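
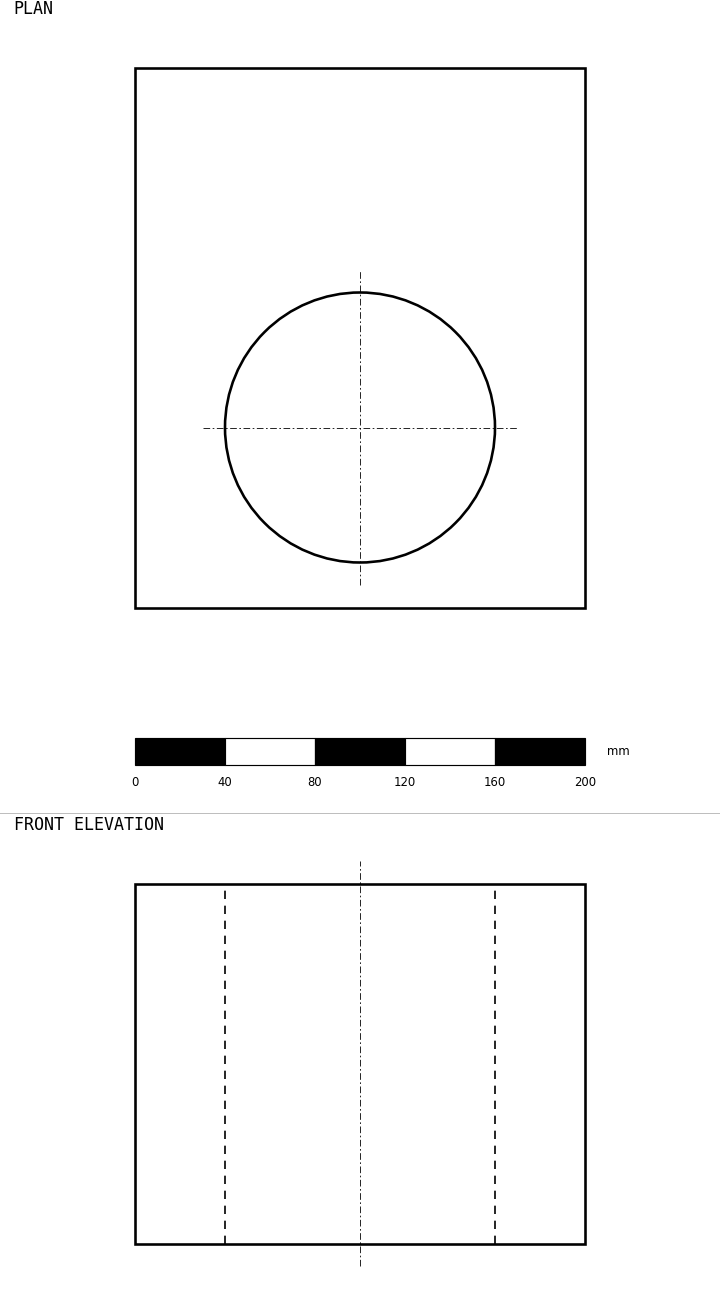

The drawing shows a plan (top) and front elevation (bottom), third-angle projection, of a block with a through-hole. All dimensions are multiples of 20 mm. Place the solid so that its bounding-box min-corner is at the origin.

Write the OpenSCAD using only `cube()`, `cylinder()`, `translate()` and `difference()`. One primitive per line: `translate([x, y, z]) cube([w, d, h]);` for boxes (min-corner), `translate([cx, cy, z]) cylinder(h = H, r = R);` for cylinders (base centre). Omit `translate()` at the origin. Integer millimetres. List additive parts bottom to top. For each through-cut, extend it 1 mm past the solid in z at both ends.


difference() {
  cube([200, 240, 160]);
  translate([100, 80, -1]) cylinder(h = 162, r = 60);
}


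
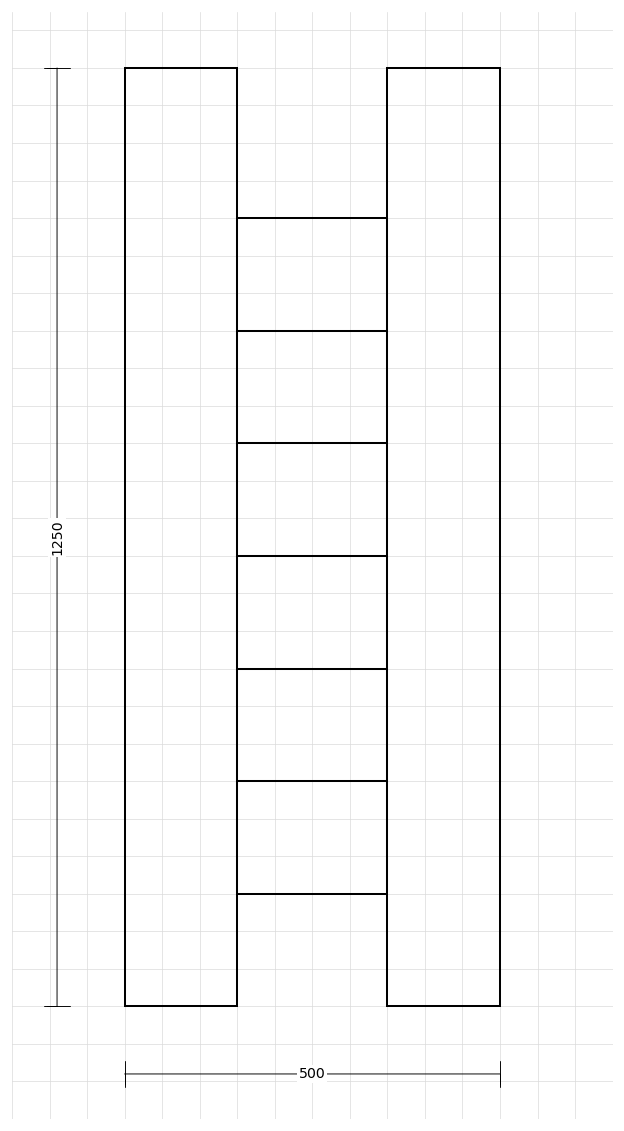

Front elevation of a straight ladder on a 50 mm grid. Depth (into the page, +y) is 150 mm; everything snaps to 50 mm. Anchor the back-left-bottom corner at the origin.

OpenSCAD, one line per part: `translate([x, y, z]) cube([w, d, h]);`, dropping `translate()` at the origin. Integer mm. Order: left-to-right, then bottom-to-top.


cube([150, 150, 1250]);
translate([150, 0, 150]) cube([200, 150, 150]);
translate([150, 0, 300]) cube([200, 150, 150]);
translate([150, 0, 450]) cube([200, 150, 150]);
translate([150, 0, 600]) cube([200, 150, 150]);
translate([150, 0, 750]) cube([200, 150, 150]);
translate([150, 0, 900]) cube([200, 150, 150]);
translate([350, 0, 0]) cube([150, 150, 1250]);


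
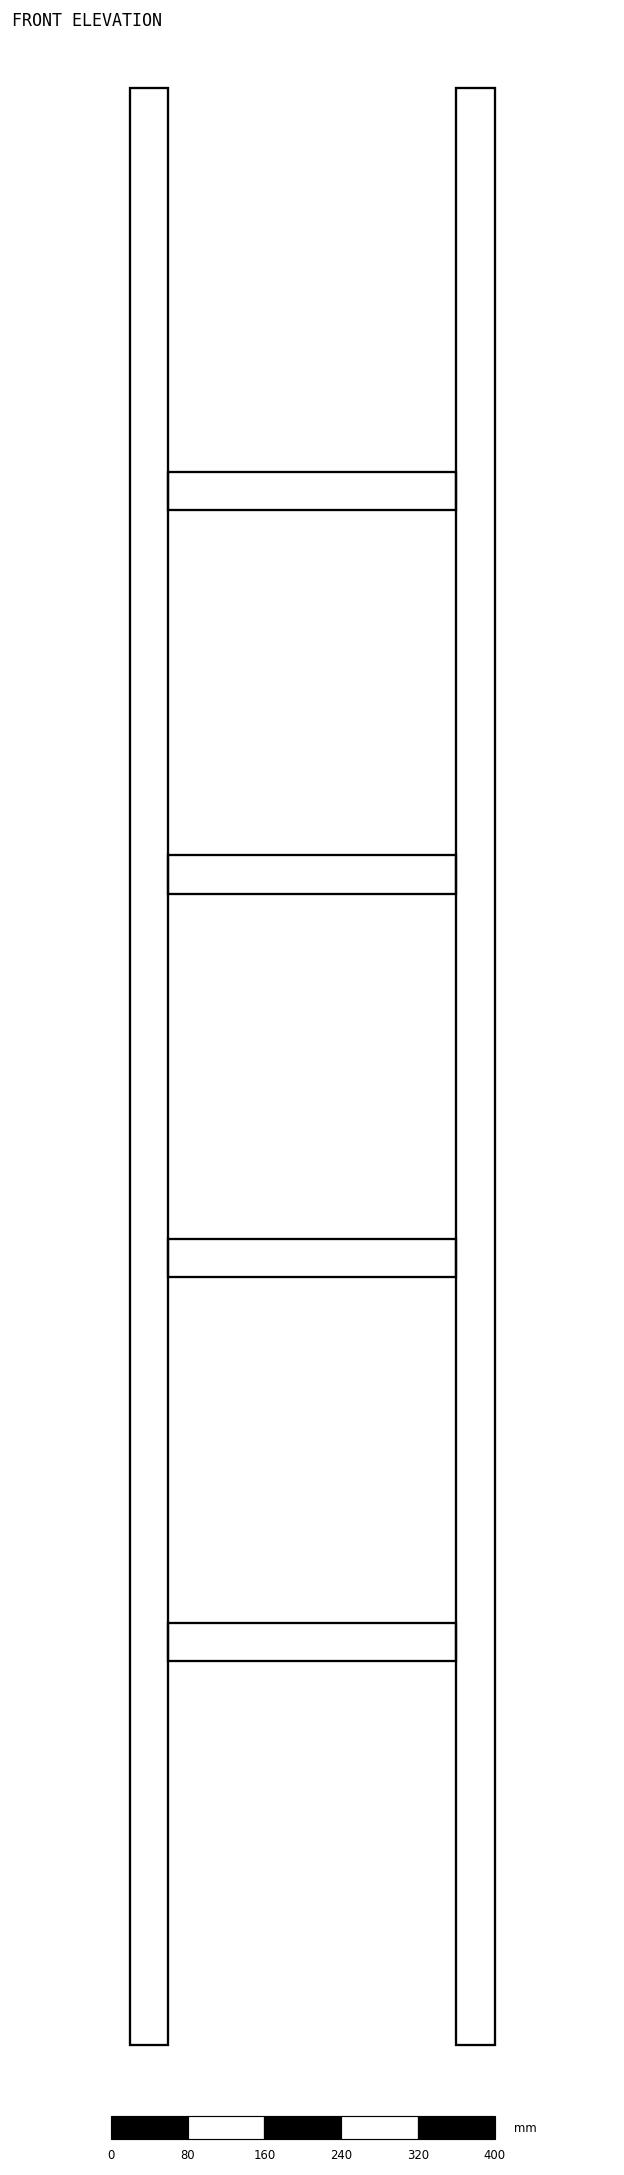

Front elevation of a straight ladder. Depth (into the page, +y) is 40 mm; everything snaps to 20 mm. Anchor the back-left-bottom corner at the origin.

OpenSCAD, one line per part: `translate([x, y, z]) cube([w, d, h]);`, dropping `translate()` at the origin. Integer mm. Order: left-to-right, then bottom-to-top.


cube([40, 40, 2040]);
translate([40, 0, 400]) cube([300, 40, 40]);
translate([40, 0, 800]) cube([300, 40, 40]);
translate([40, 0, 1200]) cube([300, 40, 40]);
translate([40, 0, 1600]) cube([300, 40, 40]);
translate([340, 0, 0]) cube([40, 40, 2040]);


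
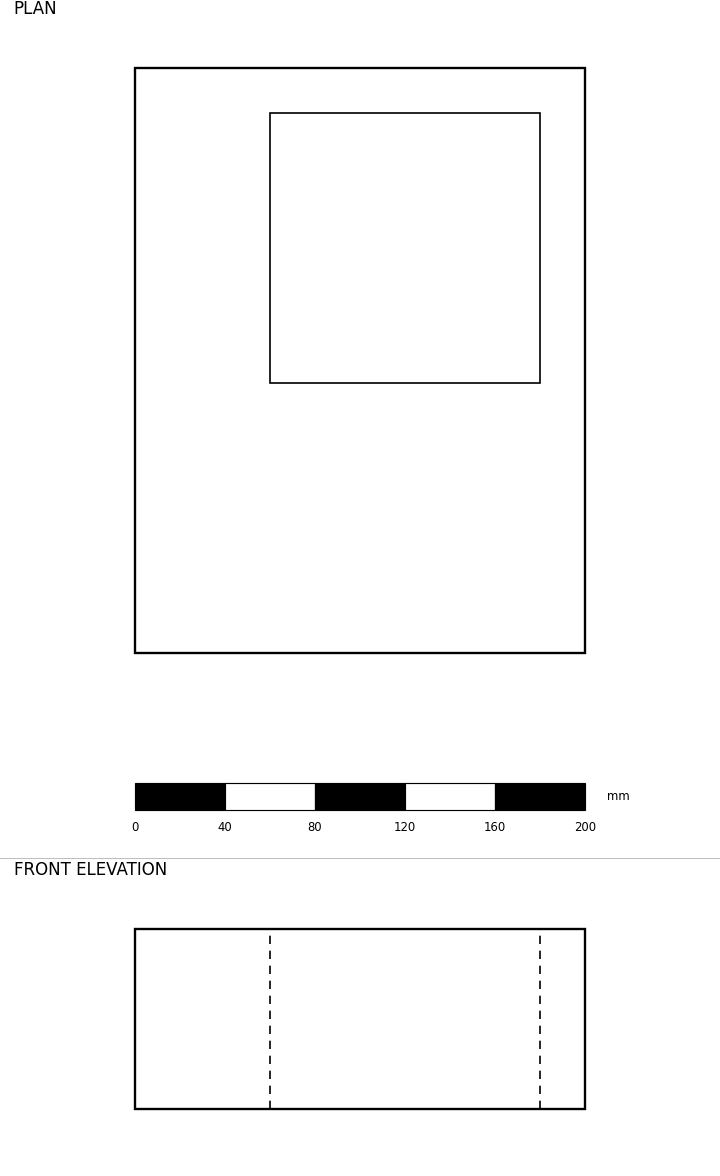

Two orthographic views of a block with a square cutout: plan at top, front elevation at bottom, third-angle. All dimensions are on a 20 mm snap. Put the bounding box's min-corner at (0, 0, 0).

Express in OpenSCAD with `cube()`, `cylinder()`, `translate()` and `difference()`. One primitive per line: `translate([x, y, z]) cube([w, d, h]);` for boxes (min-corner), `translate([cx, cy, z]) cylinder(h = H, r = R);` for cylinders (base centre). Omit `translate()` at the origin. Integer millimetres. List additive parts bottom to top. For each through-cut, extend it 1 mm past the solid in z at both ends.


difference() {
  cube([200, 260, 80]);
  translate([60, 120, -1]) cube([120, 120, 82]);
}


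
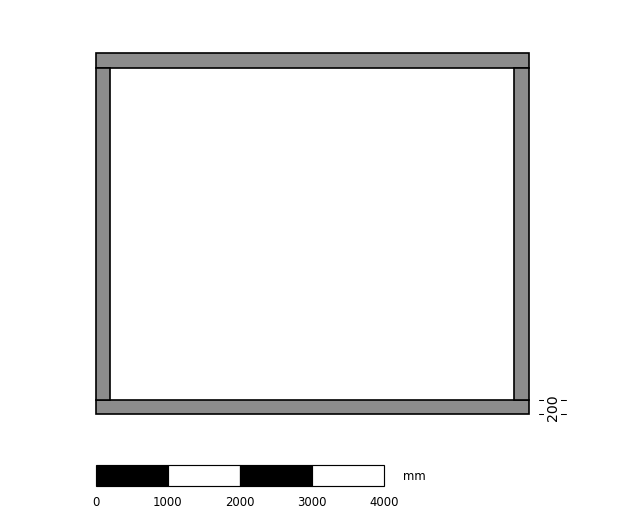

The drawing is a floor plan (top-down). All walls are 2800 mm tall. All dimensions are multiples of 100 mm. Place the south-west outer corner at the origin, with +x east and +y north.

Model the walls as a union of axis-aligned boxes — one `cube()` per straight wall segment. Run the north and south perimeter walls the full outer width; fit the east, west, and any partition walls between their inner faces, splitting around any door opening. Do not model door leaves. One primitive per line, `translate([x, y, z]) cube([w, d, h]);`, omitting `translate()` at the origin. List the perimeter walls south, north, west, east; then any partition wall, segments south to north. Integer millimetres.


cube([6000, 200, 2800]);
translate([0, 4800, 0]) cube([6000, 200, 2800]);
translate([0, 200, 0]) cube([200, 4600, 2800]);
translate([5800, 200, 0]) cube([200, 4600, 2800]);


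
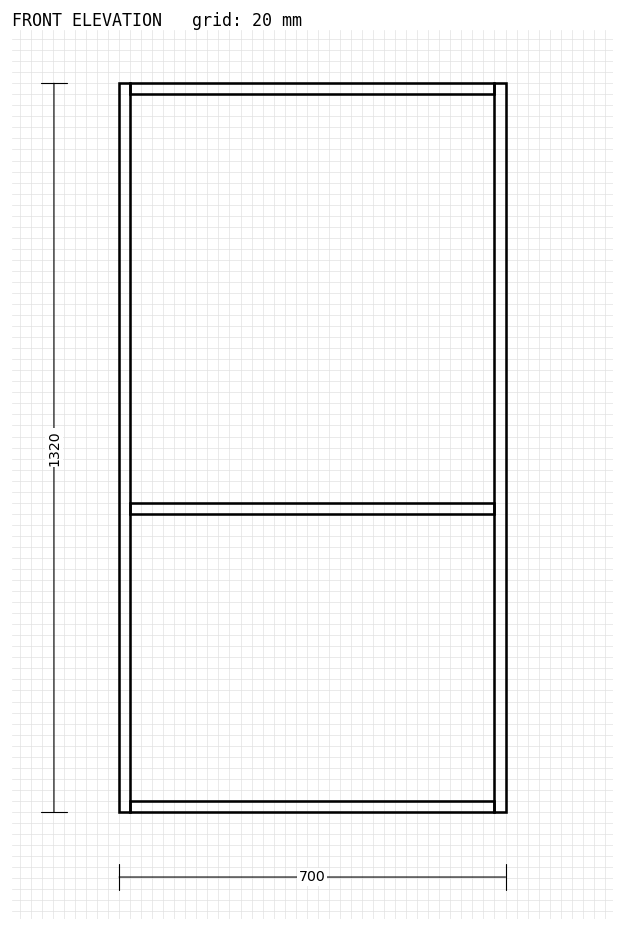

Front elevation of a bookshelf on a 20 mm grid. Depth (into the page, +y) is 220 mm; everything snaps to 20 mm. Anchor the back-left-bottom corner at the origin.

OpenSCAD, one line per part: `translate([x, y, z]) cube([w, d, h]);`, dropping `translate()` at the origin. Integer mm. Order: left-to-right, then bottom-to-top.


cube([20, 220, 1320]);
translate([20, 0, 0]) cube([660, 220, 20]);
translate([20, 0, 540]) cube([660, 220, 20]);
translate([20, 0, 1300]) cube([660, 220, 20]);
translate([680, 0, 0]) cube([20, 220, 1320]);


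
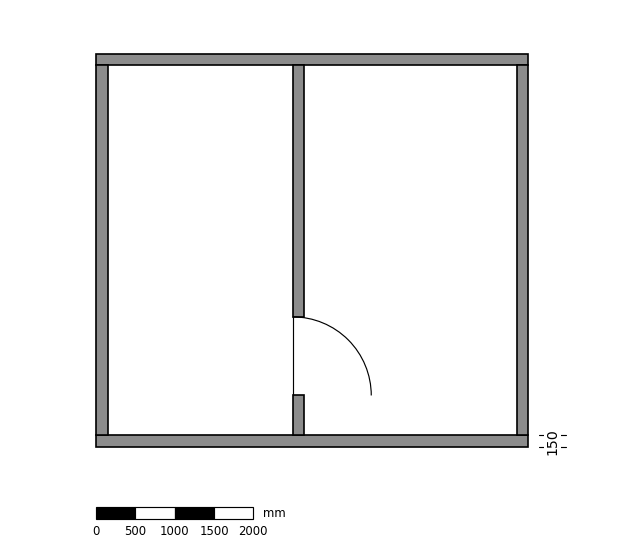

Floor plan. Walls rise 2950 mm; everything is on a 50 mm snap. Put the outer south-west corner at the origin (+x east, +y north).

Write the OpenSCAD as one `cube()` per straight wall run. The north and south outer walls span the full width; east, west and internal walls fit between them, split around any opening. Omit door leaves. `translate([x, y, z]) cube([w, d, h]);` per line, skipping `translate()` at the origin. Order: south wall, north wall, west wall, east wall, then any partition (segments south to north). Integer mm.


cube([5500, 150, 2950]);
translate([0, 4850, 0]) cube([5500, 150, 2950]);
translate([0, 150, 0]) cube([150, 4700, 2950]);
translate([5350, 150, 0]) cube([150, 4700, 2950]);
translate([2500, 150, 0]) cube([150, 500, 2950]);
translate([2500, 1650, 0]) cube([150, 3200, 2950]);


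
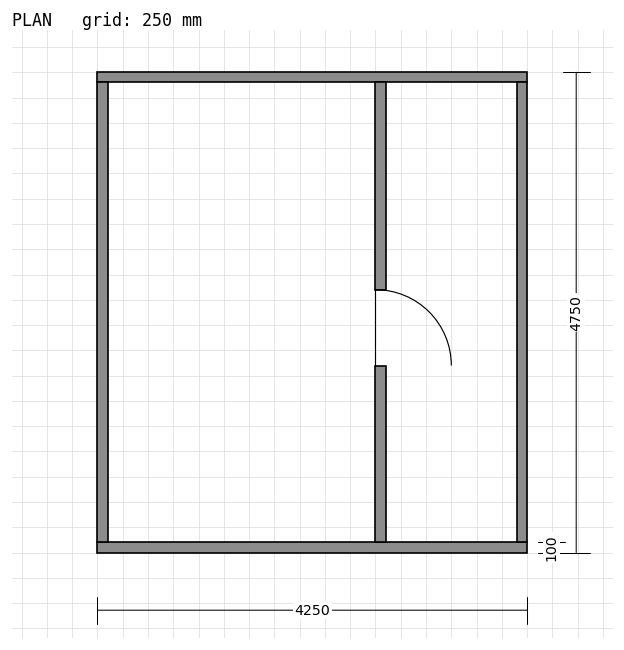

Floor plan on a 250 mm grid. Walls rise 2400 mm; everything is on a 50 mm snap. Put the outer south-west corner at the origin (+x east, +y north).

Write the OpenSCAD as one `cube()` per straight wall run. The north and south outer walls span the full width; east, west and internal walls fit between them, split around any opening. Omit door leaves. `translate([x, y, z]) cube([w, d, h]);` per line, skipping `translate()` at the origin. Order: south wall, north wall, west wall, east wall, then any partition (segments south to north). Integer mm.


cube([4250, 100, 2400]);
translate([0, 4650, 0]) cube([4250, 100, 2400]);
translate([0, 100, 0]) cube([100, 4550, 2400]);
translate([4150, 100, 0]) cube([100, 4550, 2400]);
translate([2750, 100, 0]) cube([100, 1750, 2400]);
translate([2750, 2600, 0]) cube([100, 2050, 2400]);


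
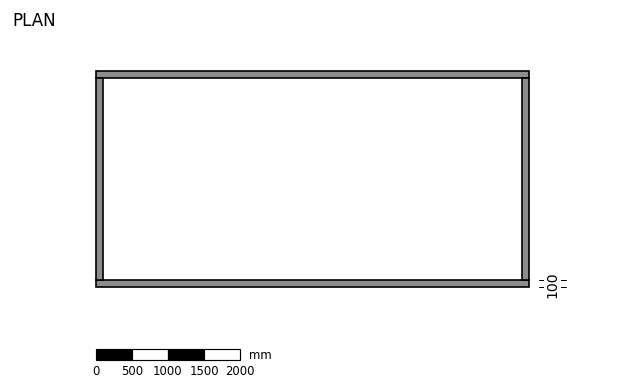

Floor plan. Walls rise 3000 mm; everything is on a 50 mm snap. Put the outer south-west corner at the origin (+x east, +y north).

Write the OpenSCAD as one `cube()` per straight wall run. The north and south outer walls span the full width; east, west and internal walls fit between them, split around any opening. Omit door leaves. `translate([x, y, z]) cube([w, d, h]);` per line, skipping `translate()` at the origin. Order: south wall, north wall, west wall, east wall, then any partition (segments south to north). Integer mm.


cube([6000, 100, 3000]);
translate([0, 2900, 0]) cube([6000, 100, 3000]);
translate([0, 100, 0]) cube([100, 2800, 3000]);
translate([5900, 100, 0]) cube([100, 2800, 3000]);


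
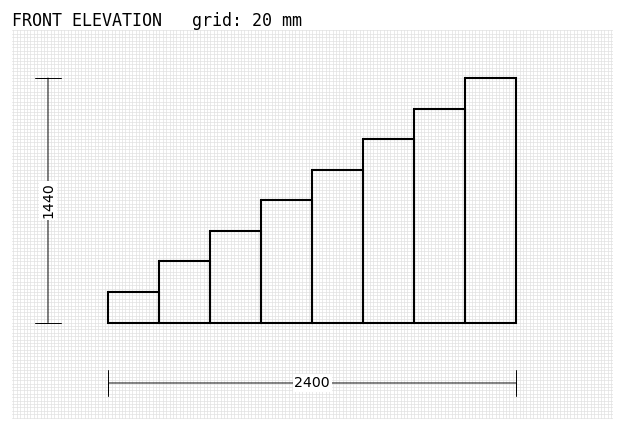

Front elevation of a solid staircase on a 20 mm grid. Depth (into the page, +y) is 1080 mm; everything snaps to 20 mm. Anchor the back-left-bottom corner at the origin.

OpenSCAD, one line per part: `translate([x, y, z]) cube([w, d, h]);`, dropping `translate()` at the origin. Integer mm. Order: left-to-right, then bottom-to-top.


cube([300, 1080, 180]);
translate([300, 0, 0]) cube([300, 1080, 360]);
translate([600, 0, 0]) cube([300, 1080, 540]);
translate([900, 0, 0]) cube([300, 1080, 720]);
translate([1200, 0, 0]) cube([300, 1080, 900]);
translate([1500, 0, 0]) cube([300, 1080, 1080]);
translate([1800, 0, 0]) cube([300, 1080, 1260]);
translate([2100, 0, 0]) cube([300, 1080, 1440]);


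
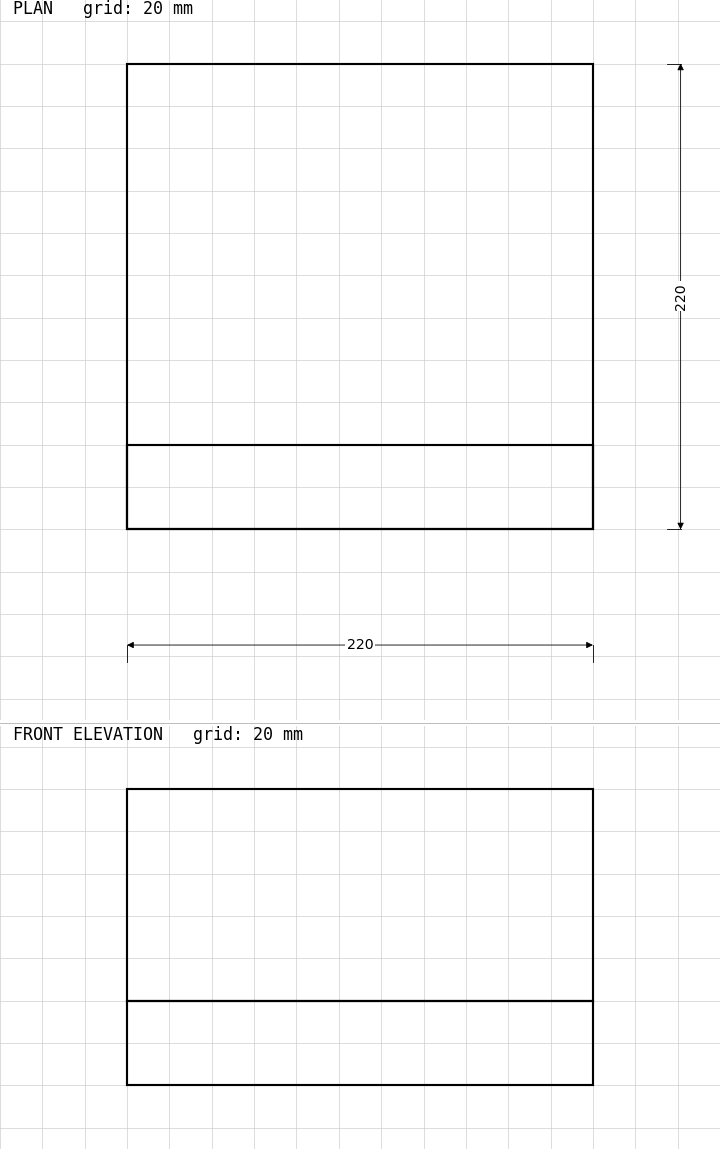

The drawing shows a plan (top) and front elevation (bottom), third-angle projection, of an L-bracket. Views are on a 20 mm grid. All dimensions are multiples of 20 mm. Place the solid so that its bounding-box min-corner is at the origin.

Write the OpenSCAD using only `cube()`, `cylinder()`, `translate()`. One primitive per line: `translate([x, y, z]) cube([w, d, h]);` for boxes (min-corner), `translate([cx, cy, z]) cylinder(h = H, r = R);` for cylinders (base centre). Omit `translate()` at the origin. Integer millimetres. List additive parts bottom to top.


cube([220, 220, 40]);
translate([0, 0, 40]) cube([220, 40, 100]);


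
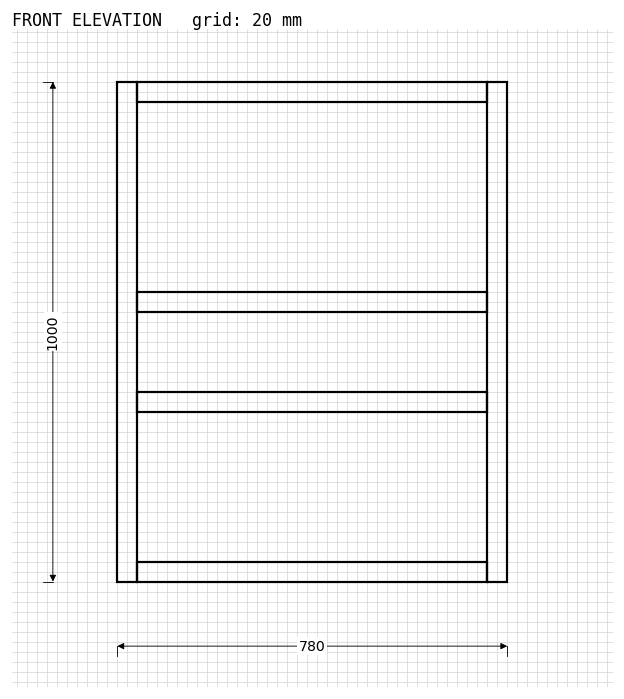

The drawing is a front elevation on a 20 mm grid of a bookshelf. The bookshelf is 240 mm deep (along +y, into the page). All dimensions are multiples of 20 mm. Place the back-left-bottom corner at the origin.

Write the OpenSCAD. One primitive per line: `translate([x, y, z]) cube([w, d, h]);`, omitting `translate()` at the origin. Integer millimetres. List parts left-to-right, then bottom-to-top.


cube([40, 240, 1000]);
translate([40, 0, 0]) cube([700, 240, 40]);
translate([40, 0, 340]) cube([700, 240, 40]);
translate([40, 0, 540]) cube([700, 240, 40]);
translate([40, 0, 960]) cube([700, 240, 40]);
translate([740, 0, 0]) cube([40, 240, 1000]);


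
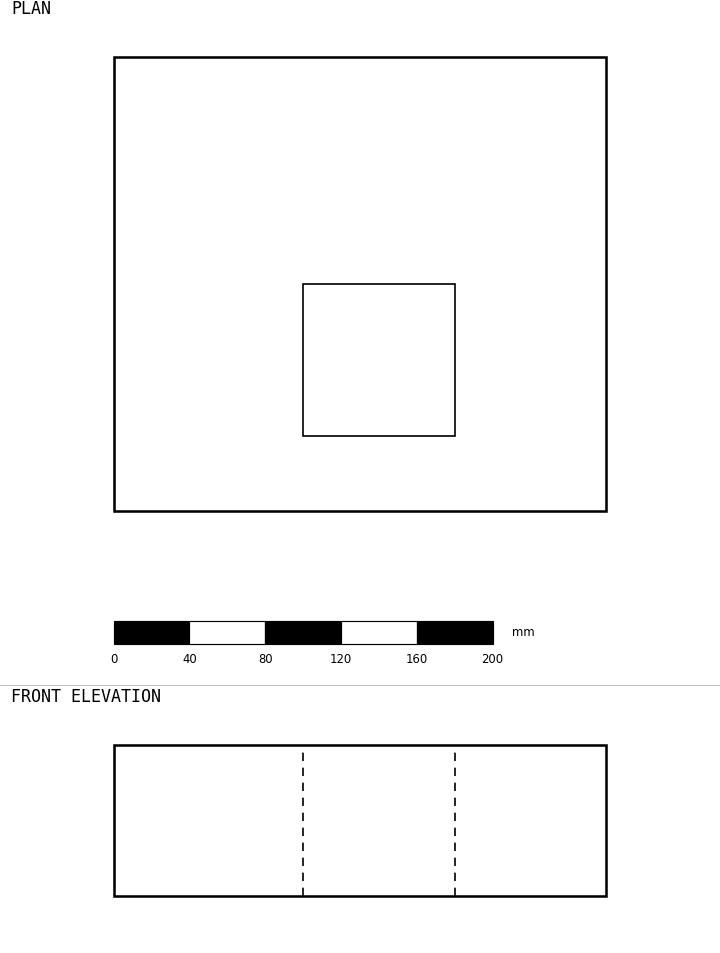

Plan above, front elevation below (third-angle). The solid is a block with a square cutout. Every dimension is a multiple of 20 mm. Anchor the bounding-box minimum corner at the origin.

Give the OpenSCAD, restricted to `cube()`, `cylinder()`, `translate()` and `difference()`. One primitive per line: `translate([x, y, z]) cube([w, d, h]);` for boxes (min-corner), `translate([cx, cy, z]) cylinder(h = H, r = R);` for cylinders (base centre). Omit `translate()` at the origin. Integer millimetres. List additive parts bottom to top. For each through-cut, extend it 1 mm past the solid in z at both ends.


difference() {
  cube([260, 240, 80]);
  translate([100, 40, -1]) cube([80, 80, 82]);
}


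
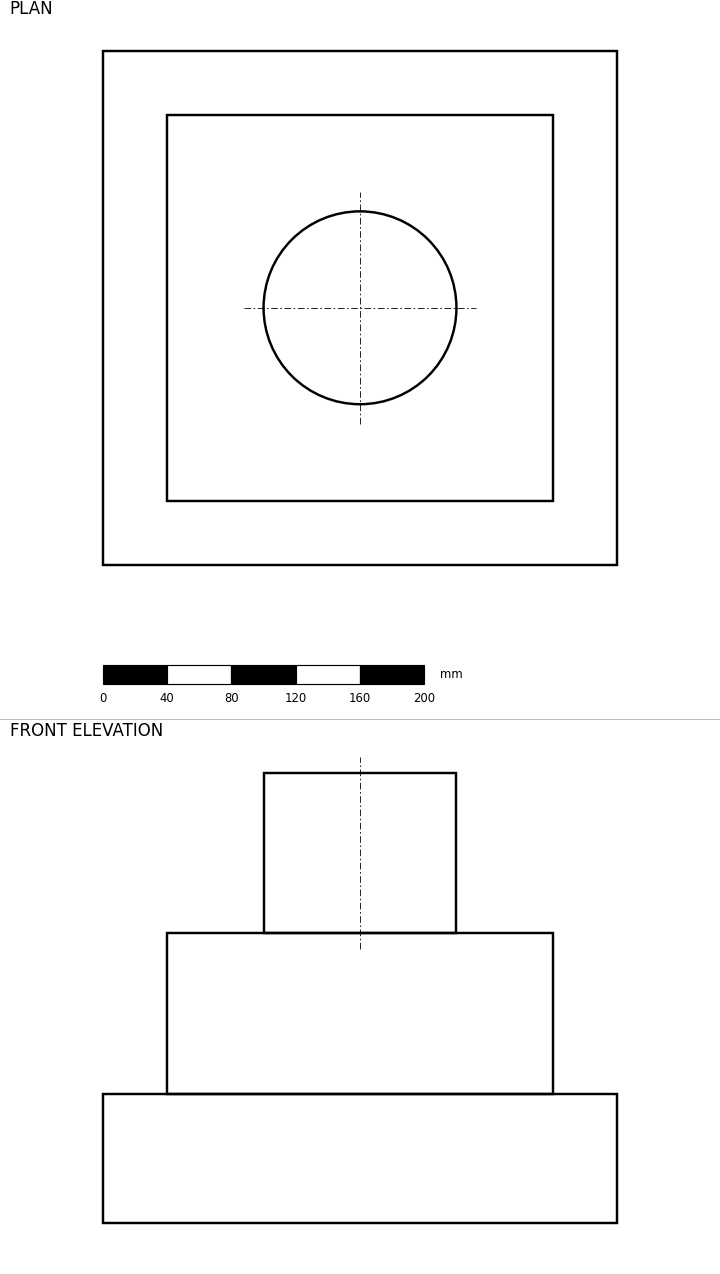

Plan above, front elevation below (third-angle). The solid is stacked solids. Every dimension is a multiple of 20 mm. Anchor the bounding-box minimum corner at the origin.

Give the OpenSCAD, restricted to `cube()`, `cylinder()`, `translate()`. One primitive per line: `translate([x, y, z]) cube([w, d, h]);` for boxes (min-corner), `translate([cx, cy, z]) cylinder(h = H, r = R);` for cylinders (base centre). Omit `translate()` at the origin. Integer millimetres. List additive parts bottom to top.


cube([320, 320, 80]);
translate([40, 40, 80]) cube([240, 240, 100]);
translate([160, 160, 180]) cylinder(h = 100, r = 60);


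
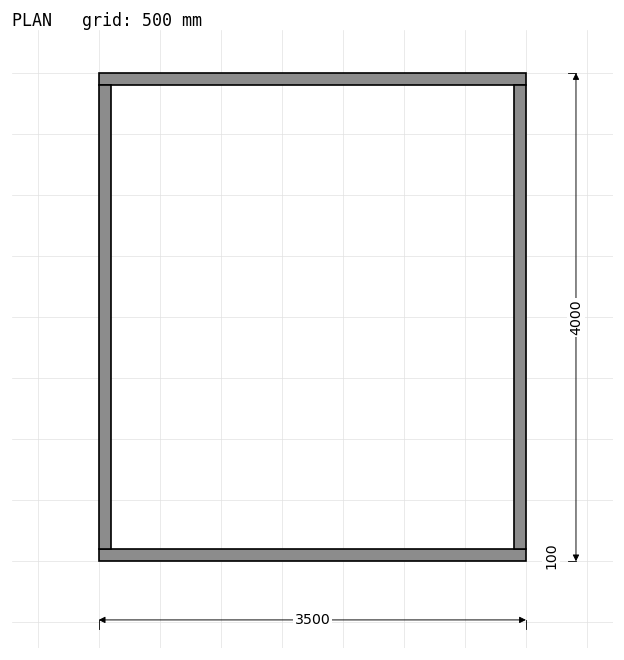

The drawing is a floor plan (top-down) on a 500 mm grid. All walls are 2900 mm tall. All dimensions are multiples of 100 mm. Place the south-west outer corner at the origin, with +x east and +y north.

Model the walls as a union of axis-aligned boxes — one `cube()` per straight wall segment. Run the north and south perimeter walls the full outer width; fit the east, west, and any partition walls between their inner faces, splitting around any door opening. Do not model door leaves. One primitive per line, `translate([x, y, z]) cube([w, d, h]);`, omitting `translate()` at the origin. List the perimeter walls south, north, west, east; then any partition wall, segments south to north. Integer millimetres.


cube([3500, 100, 2900]);
translate([0, 3900, 0]) cube([3500, 100, 2900]);
translate([0, 100, 0]) cube([100, 3800, 2900]);
translate([3400, 100, 0]) cube([100, 3800, 2900]);


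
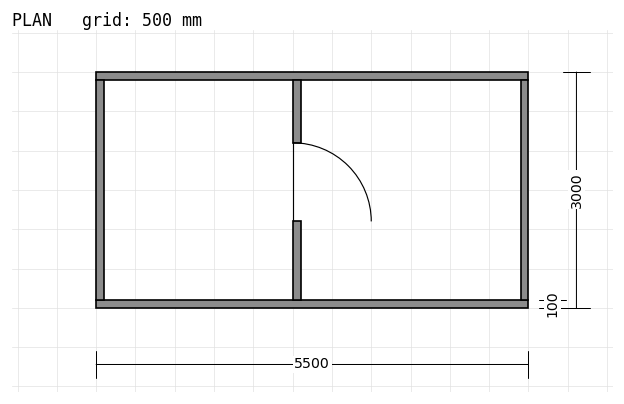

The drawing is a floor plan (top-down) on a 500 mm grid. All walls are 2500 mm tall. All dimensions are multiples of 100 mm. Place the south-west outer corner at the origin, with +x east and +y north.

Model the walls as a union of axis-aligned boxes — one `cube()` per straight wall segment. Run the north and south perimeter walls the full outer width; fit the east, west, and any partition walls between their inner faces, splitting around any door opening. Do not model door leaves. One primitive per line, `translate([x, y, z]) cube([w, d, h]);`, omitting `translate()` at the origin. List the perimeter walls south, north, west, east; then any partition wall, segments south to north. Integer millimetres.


cube([5500, 100, 2500]);
translate([0, 2900, 0]) cube([5500, 100, 2500]);
translate([0, 100, 0]) cube([100, 2800, 2500]);
translate([5400, 100, 0]) cube([100, 2800, 2500]);
translate([2500, 100, 0]) cube([100, 1000, 2500]);
translate([2500, 2100, 0]) cube([100, 800, 2500]);


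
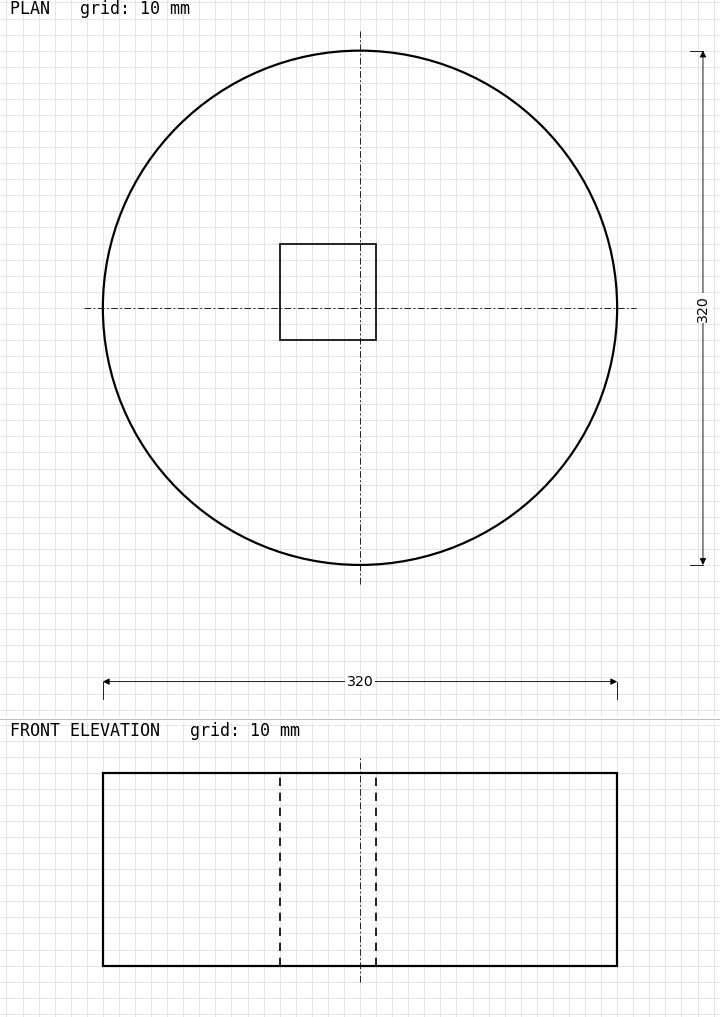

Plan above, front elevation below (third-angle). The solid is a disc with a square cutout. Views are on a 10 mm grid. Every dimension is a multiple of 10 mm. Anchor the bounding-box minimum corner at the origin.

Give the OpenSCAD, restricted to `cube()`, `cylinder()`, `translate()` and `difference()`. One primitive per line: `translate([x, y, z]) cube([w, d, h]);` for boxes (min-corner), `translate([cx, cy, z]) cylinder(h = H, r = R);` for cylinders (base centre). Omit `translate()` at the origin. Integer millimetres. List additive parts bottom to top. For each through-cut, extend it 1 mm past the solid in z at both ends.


difference() {
  translate([160, 160, 0]) cylinder(h = 120, r = 160);
  translate([110, 140, -1]) cube([60, 60, 122]);
}


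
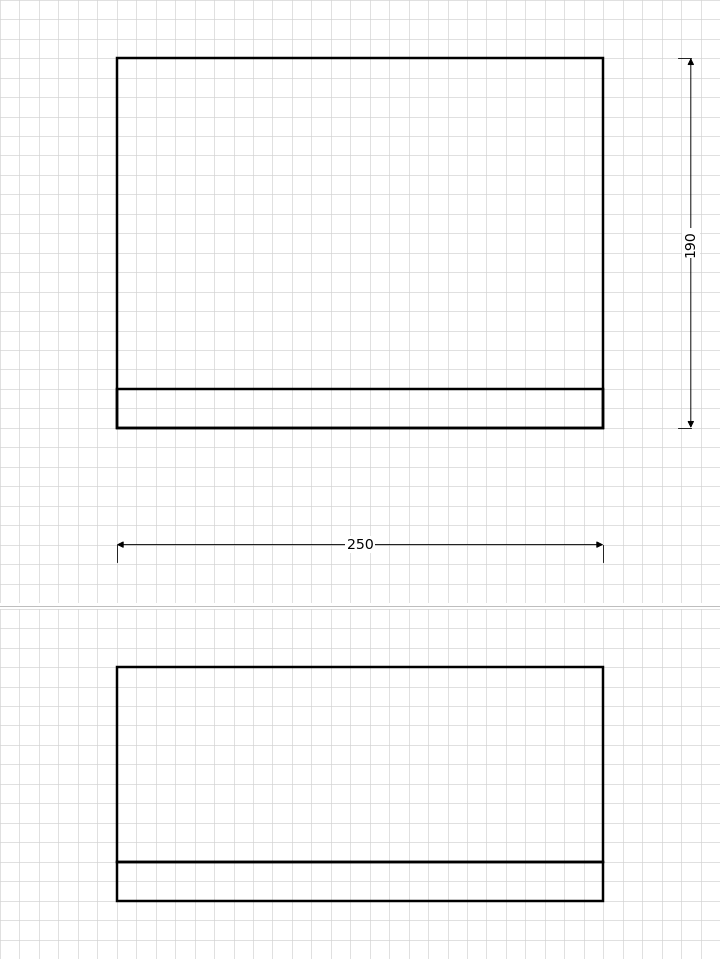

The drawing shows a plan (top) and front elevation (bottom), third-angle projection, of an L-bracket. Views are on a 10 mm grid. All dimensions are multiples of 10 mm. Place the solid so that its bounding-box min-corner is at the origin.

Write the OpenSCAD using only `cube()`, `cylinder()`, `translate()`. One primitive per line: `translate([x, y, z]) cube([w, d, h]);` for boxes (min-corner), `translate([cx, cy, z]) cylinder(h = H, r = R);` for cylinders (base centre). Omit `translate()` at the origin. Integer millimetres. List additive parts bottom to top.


cube([250, 190, 20]);
translate([0, 0, 20]) cube([250, 20, 100]);


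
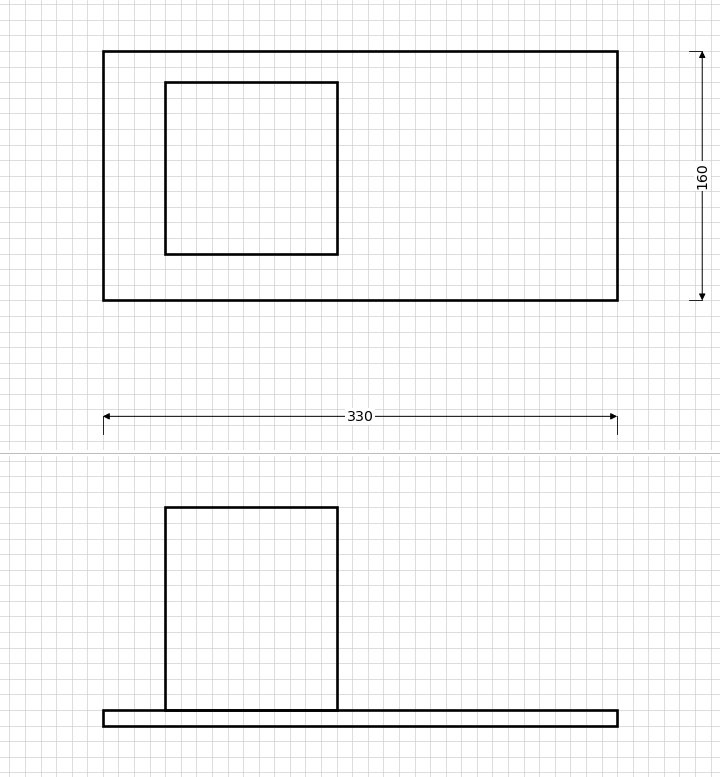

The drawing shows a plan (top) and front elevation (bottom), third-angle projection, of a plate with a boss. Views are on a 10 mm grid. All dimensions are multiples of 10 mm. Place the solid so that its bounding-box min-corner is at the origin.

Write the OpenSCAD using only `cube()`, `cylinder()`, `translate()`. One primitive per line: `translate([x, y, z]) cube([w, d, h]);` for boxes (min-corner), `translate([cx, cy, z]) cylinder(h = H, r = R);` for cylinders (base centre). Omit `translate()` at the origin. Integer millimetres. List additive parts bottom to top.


cube([330, 160, 10]);
translate([40, 30, 10]) cube([110, 110, 130]);


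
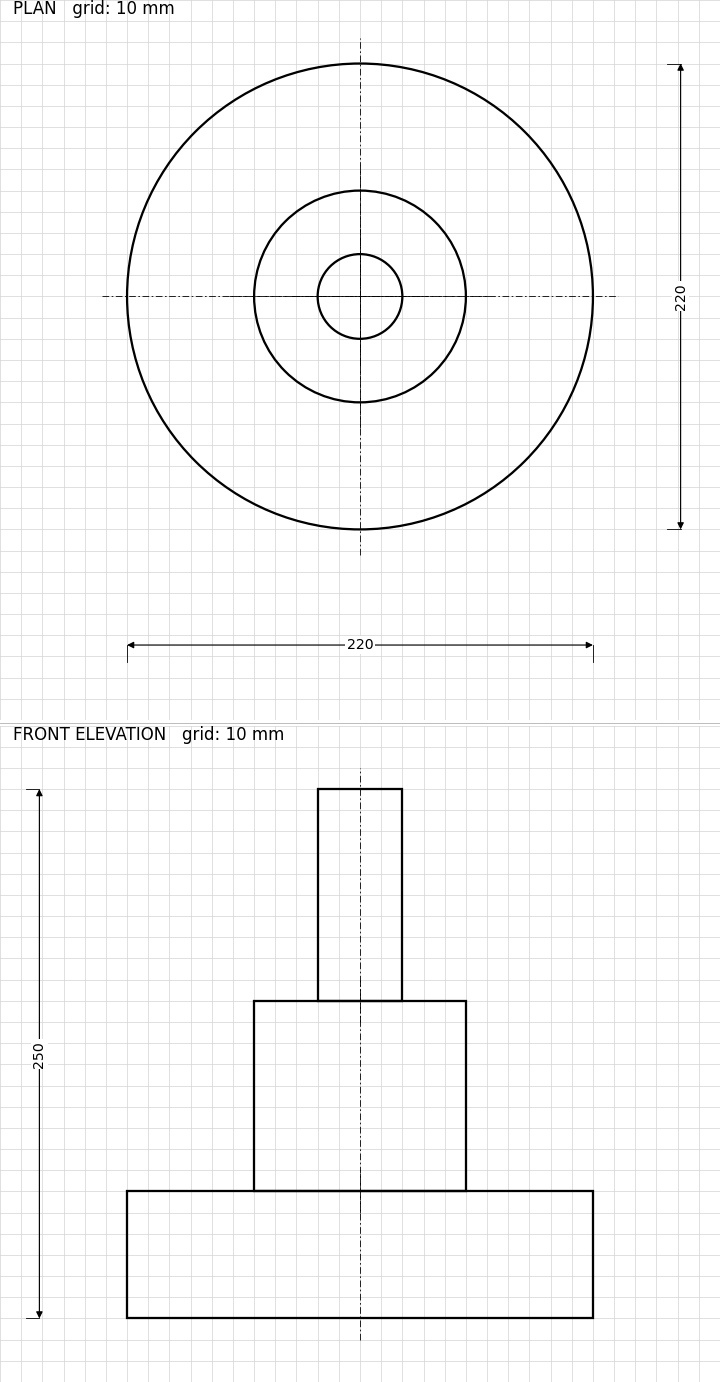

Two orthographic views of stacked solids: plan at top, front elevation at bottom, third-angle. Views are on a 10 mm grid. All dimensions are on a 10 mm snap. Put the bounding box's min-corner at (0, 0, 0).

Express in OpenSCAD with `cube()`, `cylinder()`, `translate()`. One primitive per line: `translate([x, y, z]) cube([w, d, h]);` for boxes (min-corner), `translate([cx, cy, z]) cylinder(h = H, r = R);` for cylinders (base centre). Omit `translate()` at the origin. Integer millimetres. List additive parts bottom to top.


translate([110, 110, 0]) cylinder(h = 60, r = 110);
translate([110, 110, 60]) cylinder(h = 90, r = 50);
translate([110, 110, 150]) cylinder(h = 100, r = 20);


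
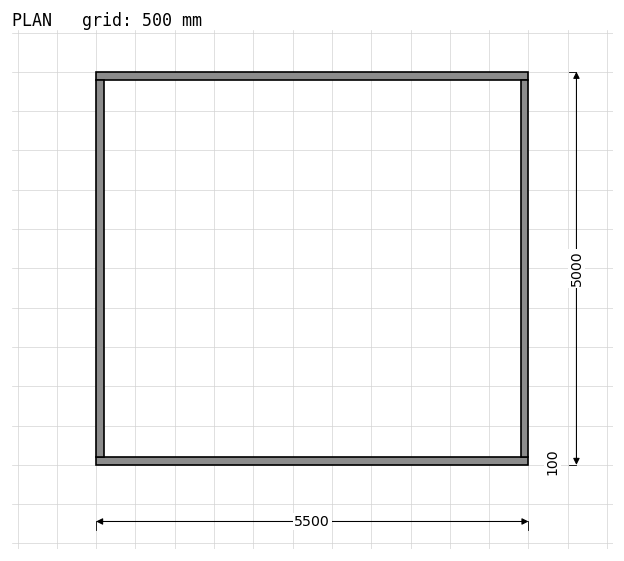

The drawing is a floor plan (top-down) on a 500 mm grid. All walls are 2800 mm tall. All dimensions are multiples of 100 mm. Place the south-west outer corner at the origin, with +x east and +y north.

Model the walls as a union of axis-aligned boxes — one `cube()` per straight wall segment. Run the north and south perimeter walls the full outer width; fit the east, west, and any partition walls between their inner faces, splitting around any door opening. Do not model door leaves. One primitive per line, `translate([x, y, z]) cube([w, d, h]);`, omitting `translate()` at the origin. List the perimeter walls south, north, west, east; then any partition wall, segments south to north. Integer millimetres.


cube([5500, 100, 2800]);
translate([0, 4900, 0]) cube([5500, 100, 2800]);
translate([0, 100, 0]) cube([100, 4800, 2800]);
translate([5400, 100, 0]) cube([100, 4800, 2800]);


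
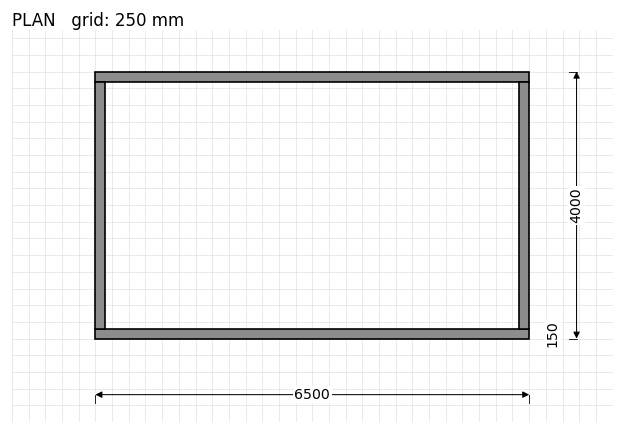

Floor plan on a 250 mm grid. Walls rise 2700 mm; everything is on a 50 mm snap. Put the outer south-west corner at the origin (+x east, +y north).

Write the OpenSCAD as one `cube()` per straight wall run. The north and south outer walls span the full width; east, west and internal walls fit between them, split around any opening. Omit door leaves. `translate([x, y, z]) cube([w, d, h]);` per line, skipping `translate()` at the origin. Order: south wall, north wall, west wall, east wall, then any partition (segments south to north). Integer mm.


cube([6500, 150, 2700]);
translate([0, 3850, 0]) cube([6500, 150, 2700]);
translate([0, 150, 0]) cube([150, 3700, 2700]);
translate([6350, 150, 0]) cube([150, 3700, 2700]);


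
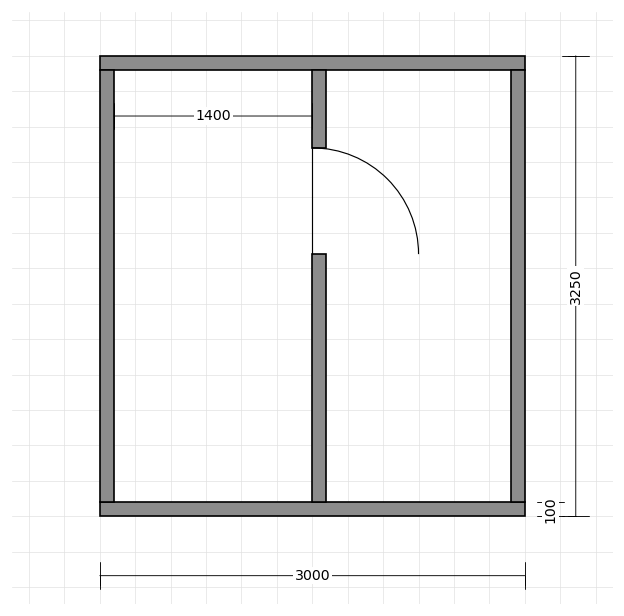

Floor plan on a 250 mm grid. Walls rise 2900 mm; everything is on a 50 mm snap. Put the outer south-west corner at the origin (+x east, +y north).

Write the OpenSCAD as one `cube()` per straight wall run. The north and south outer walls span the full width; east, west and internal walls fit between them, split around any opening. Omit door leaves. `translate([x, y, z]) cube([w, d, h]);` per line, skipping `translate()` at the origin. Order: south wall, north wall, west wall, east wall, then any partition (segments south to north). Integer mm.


cube([3000, 100, 2900]);
translate([0, 3150, 0]) cube([3000, 100, 2900]);
translate([0, 100, 0]) cube([100, 3050, 2900]);
translate([2900, 100, 0]) cube([100, 3050, 2900]);
translate([1500, 100, 0]) cube([100, 1750, 2900]);
translate([1500, 2600, 0]) cube([100, 550, 2900]);


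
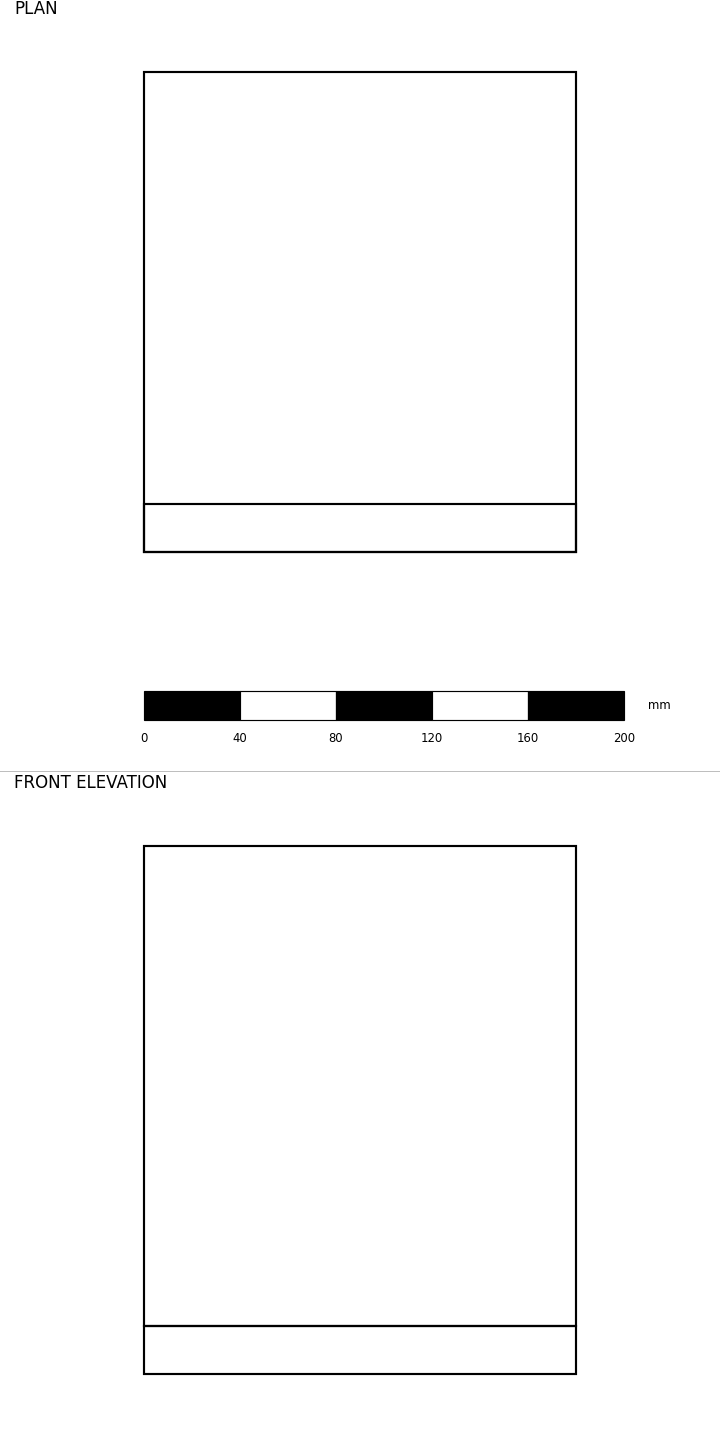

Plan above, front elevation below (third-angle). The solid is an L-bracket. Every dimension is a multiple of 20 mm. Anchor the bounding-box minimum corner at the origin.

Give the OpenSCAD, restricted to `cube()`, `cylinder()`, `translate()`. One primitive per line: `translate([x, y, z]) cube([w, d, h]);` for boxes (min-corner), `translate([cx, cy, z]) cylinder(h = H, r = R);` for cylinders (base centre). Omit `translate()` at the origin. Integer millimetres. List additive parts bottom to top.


cube([180, 200, 20]);
translate([0, 0, 20]) cube([180, 20, 200]);


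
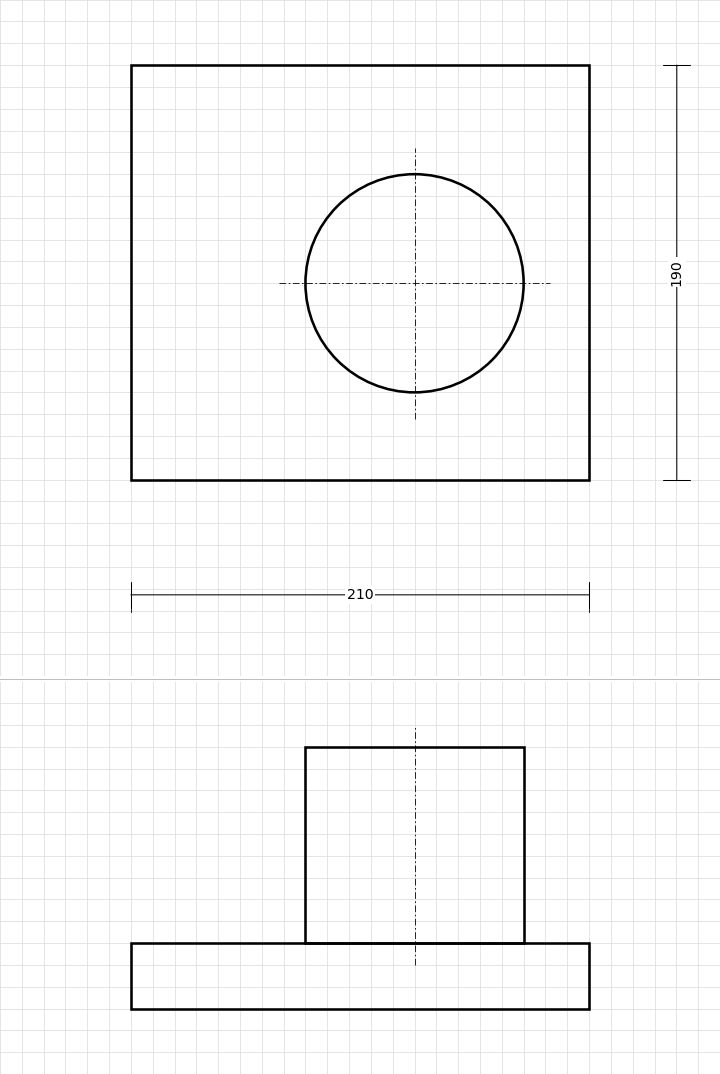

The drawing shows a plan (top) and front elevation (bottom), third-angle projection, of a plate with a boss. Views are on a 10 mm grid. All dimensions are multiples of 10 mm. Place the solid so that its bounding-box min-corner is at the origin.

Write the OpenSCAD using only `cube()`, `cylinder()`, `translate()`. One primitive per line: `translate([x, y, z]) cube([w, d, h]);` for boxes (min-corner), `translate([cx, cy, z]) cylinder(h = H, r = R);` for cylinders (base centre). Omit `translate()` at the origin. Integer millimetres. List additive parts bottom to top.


cube([210, 190, 30]);
translate([130, 90, 30]) cylinder(h = 90, r = 50);


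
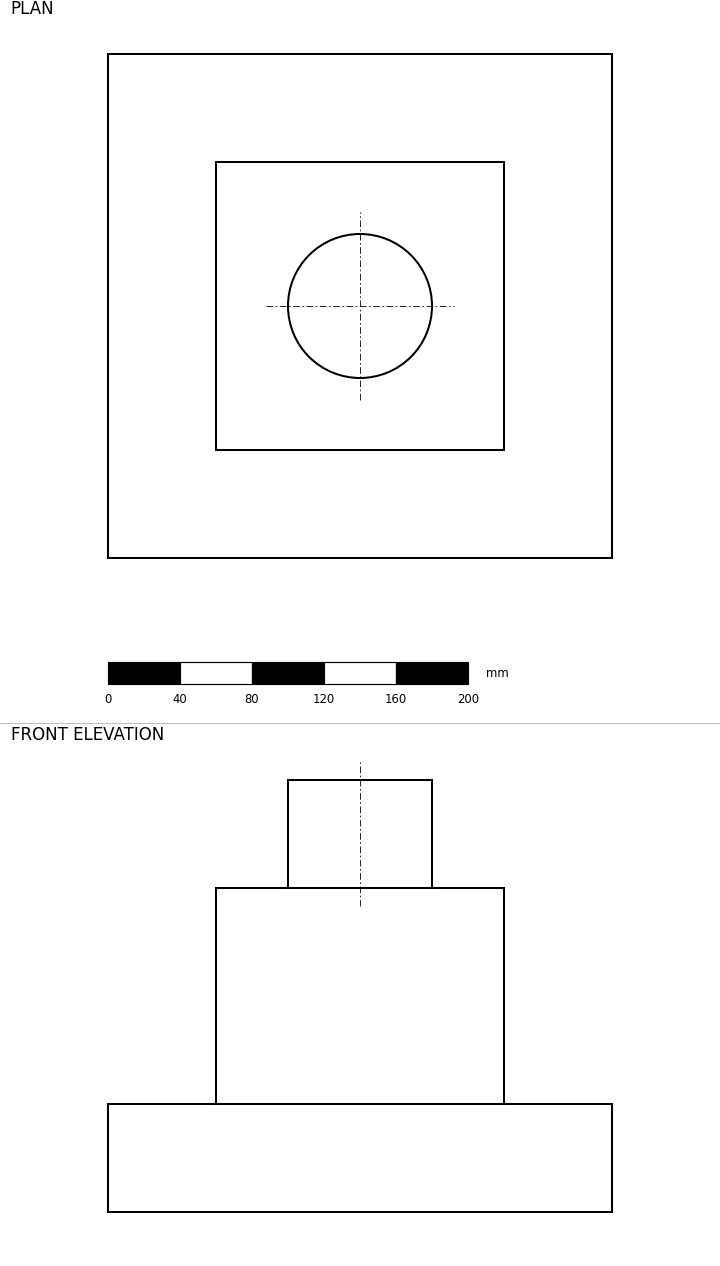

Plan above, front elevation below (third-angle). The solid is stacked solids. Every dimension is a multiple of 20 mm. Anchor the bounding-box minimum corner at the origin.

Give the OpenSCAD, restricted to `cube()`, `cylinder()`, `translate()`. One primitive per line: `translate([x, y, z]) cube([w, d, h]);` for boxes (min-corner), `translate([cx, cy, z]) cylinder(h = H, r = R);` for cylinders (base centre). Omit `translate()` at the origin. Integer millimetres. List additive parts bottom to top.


cube([280, 280, 60]);
translate([60, 60, 60]) cube([160, 160, 120]);
translate([140, 140, 180]) cylinder(h = 60, r = 40);


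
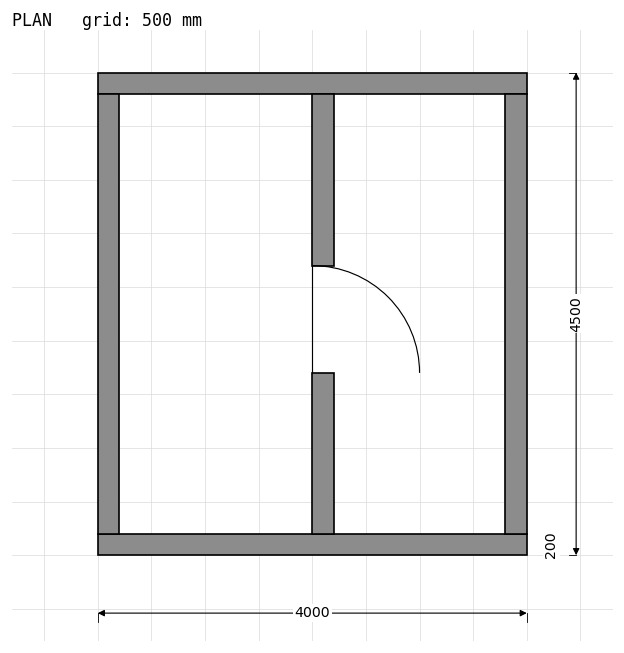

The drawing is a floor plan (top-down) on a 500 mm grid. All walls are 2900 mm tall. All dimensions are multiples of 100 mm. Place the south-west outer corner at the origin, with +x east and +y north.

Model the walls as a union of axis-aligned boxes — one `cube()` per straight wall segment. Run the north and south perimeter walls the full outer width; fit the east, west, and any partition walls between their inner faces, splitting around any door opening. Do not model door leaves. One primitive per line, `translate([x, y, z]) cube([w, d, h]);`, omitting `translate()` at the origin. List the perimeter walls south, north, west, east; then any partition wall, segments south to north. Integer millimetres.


cube([4000, 200, 2900]);
translate([0, 4300, 0]) cube([4000, 200, 2900]);
translate([0, 200, 0]) cube([200, 4100, 2900]);
translate([3800, 200, 0]) cube([200, 4100, 2900]);
translate([2000, 200, 0]) cube([200, 1500, 2900]);
translate([2000, 2700, 0]) cube([200, 1600, 2900]);


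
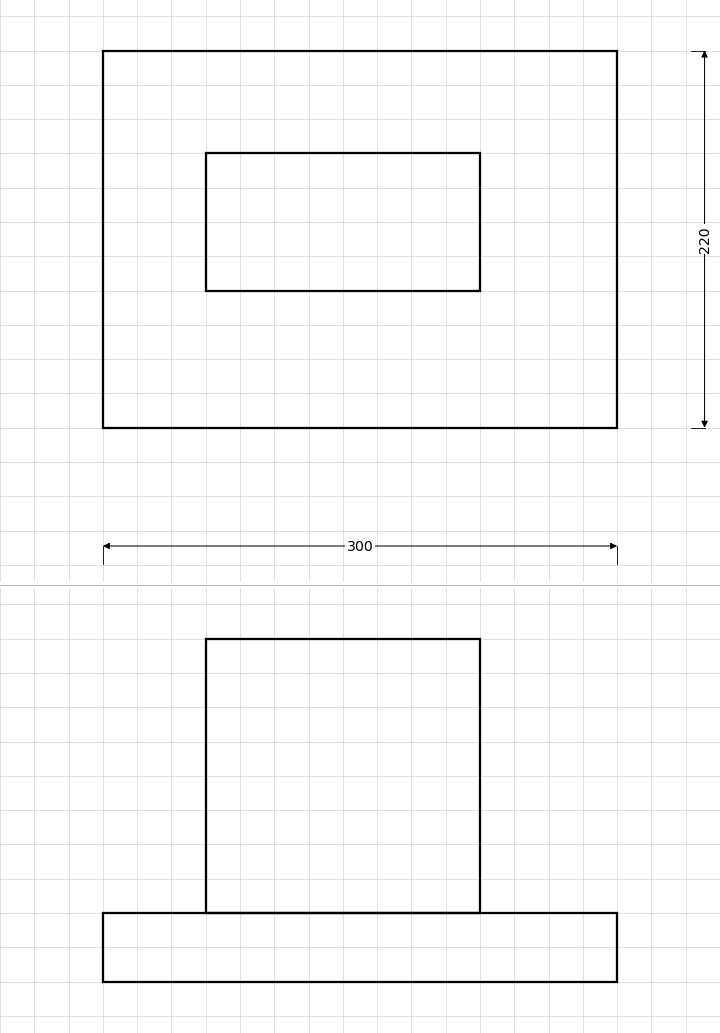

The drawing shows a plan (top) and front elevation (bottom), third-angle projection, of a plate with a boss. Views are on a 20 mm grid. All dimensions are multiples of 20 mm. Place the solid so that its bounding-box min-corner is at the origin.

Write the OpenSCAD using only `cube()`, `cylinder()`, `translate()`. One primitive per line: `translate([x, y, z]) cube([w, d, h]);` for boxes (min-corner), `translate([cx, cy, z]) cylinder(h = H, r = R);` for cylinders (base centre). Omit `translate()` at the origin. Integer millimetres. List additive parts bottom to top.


cube([300, 220, 40]);
translate([60, 80, 40]) cube([160, 80, 160]);


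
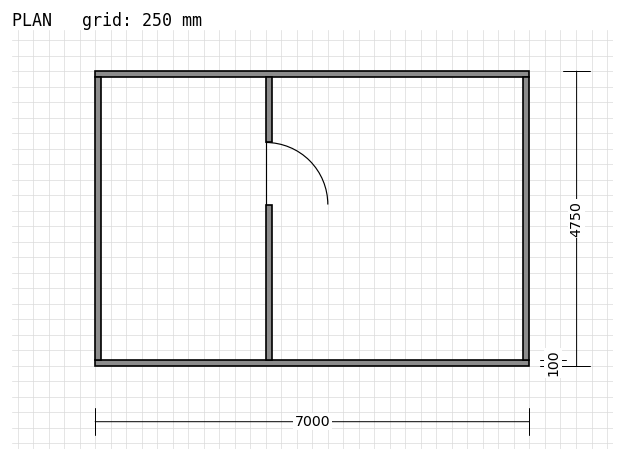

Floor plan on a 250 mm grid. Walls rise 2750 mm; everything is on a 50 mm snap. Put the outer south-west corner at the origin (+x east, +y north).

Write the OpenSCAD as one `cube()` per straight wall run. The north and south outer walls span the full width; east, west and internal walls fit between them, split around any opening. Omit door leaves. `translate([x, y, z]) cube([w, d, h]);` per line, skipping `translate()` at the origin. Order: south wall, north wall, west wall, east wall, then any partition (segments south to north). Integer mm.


cube([7000, 100, 2750]);
translate([0, 4650, 0]) cube([7000, 100, 2750]);
translate([0, 100, 0]) cube([100, 4550, 2750]);
translate([6900, 100, 0]) cube([100, 4550, 2750]);
translate([2750, 100, 0]) cube([100, 2500, 2750]);
translate([2750, 3600, 0]) cube([100, 1050, 2750]);


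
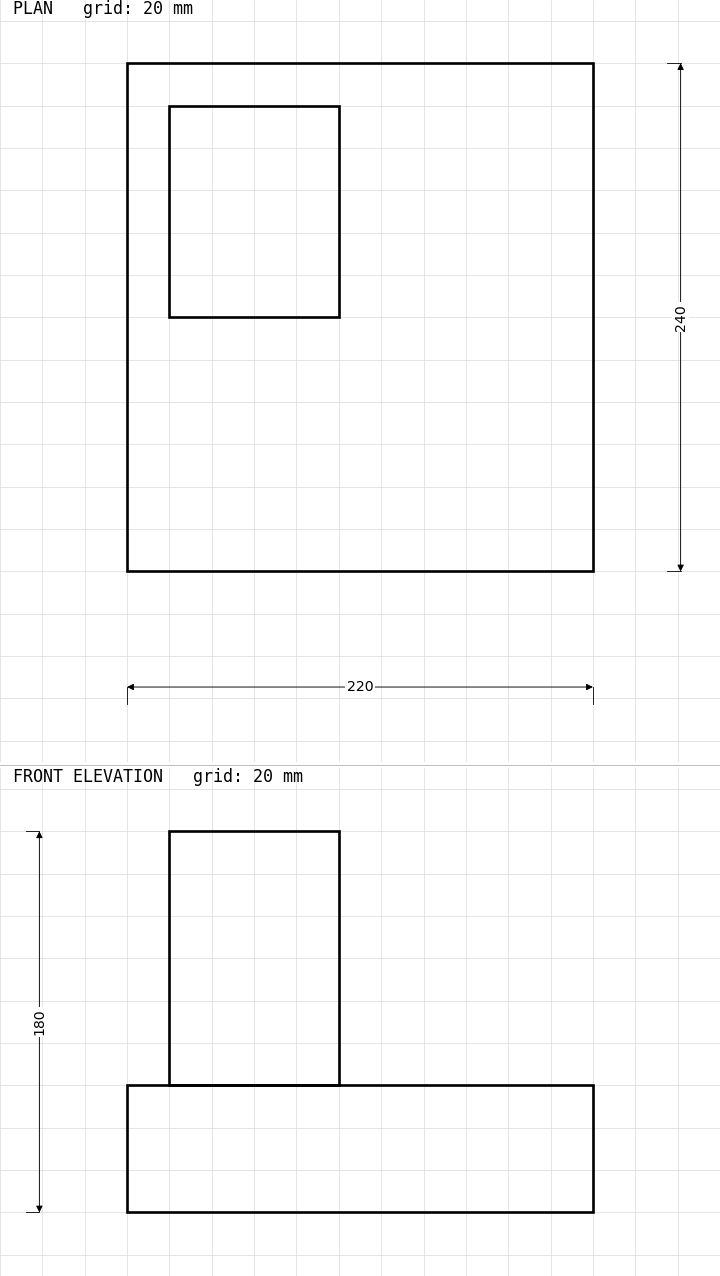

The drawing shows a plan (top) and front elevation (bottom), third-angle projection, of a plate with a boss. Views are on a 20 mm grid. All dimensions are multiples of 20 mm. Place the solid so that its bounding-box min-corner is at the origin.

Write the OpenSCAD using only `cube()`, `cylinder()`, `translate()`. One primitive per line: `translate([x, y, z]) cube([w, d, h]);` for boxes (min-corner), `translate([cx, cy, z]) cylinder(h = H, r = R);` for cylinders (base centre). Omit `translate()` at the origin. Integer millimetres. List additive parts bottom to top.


cube([220, 240, 60]);
translate([20, 120, 60]) cube([80, 100, 120]);


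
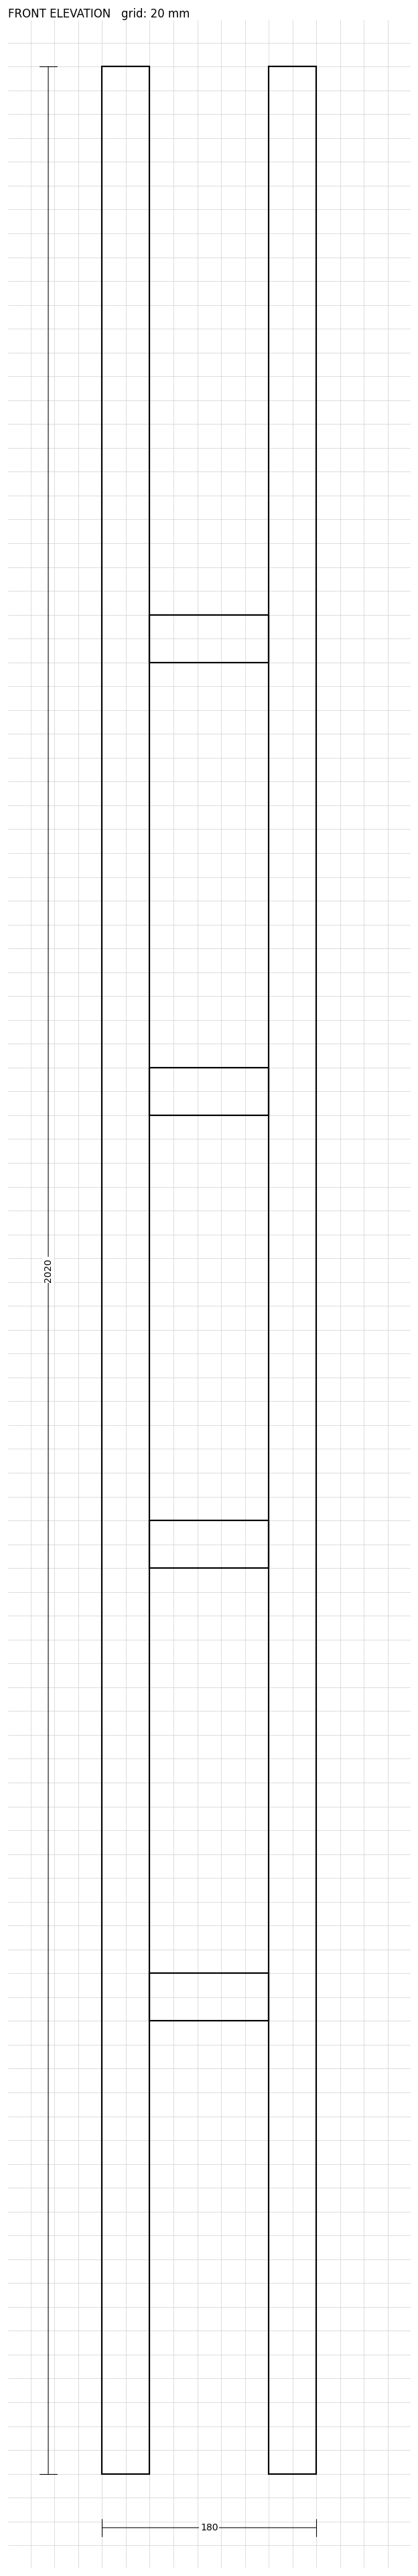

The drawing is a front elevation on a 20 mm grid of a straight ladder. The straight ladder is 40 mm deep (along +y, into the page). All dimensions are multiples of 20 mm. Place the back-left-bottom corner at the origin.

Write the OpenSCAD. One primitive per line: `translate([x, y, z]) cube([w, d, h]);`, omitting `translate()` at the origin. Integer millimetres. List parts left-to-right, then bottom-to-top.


cube([40, 40, 2020]);
translate([40, 0, 380]) cube([100, 40, 40]);
translate([40, 0, 760]) cube([100, 40, 40]);
translate([40, 0, 1140]) cube([100, 40, 40]);
translate([40, 0, 1520]) cube([100, 40, 40]);
translate([140, 0, 0]) cube([40, 40, 2020]);


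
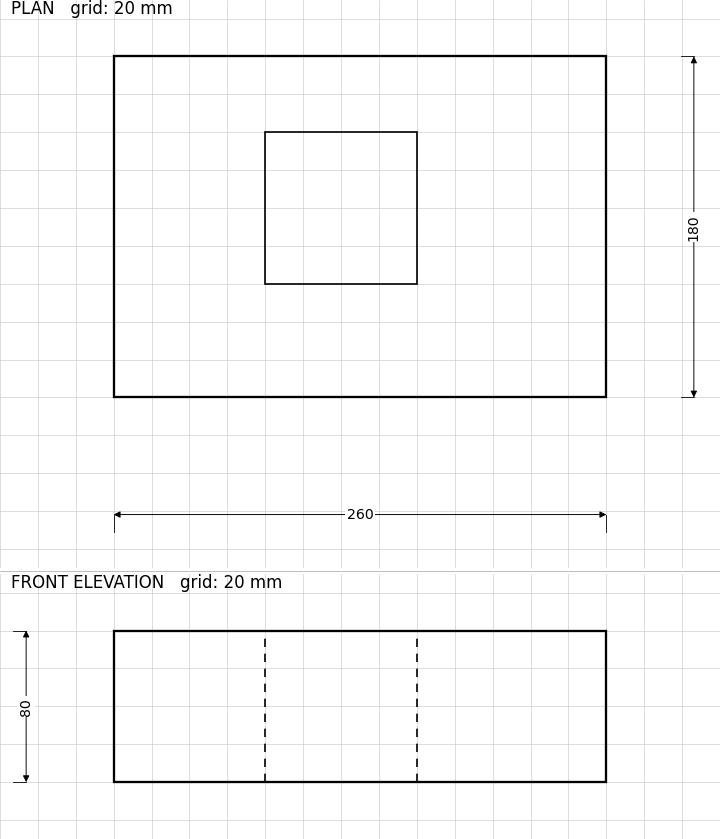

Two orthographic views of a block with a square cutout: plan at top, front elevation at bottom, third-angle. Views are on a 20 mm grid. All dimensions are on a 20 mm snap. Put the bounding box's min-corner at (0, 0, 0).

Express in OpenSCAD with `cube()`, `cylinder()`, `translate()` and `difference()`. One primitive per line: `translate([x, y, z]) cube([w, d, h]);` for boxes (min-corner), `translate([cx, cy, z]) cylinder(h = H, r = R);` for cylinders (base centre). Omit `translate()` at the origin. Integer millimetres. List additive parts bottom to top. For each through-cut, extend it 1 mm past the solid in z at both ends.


difference() {
  cube([260, 180, 80]);
  translate([80, 60, -1]) cube([80, 80, 82]);
}


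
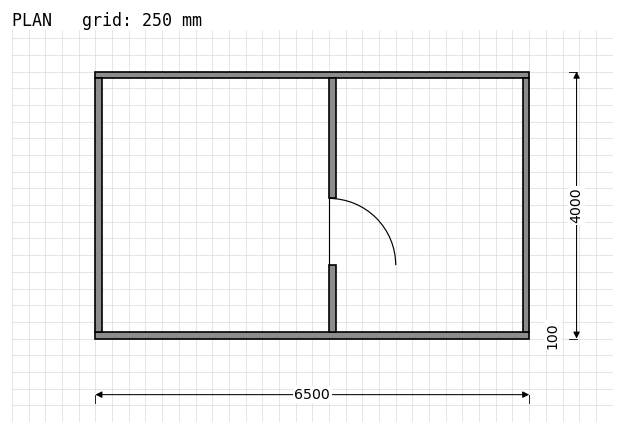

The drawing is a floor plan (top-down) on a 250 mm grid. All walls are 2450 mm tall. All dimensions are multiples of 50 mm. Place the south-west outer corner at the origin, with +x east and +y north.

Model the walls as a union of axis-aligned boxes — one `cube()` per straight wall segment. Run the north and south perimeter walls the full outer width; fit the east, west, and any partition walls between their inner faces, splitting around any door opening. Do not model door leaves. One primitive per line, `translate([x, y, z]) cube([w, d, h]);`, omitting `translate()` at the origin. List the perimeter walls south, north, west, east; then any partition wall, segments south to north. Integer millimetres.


cube([6500, 100, 2450]);
translate([0, 3900, 0]) cube([6500, 100, 2450]);
translate([0, 100, 0]) cube([100, 3800, 2450]);
translate([6400, 100, 0]) cube([100, 3800, 2450]);
translate([3500, 100, 0]) cube([100, 1000, 2450]);
translate([3500, 2100, 0]) cube([100, 1800, 2450]);


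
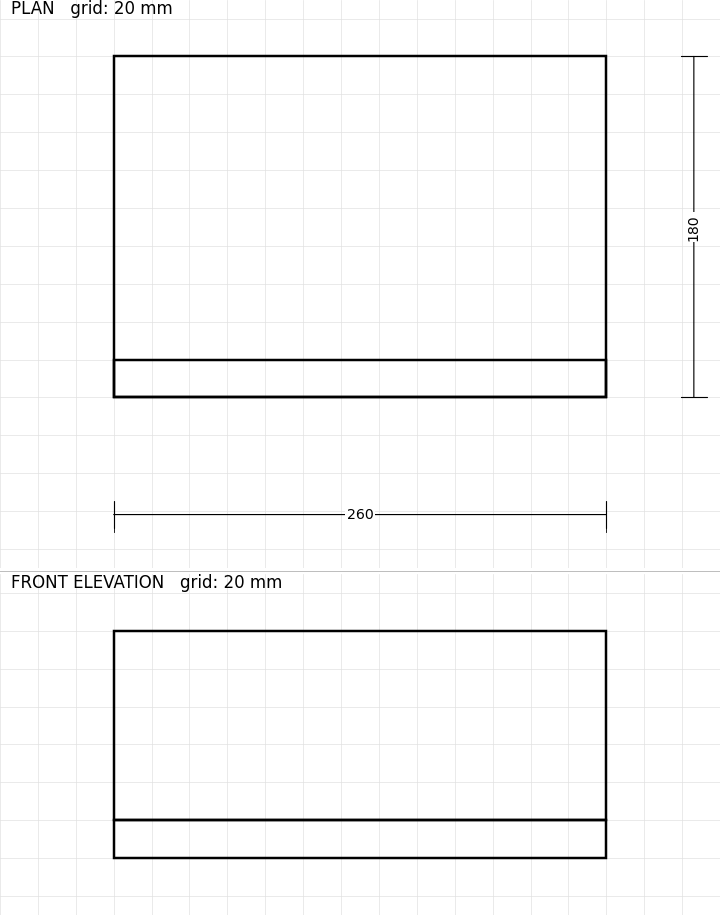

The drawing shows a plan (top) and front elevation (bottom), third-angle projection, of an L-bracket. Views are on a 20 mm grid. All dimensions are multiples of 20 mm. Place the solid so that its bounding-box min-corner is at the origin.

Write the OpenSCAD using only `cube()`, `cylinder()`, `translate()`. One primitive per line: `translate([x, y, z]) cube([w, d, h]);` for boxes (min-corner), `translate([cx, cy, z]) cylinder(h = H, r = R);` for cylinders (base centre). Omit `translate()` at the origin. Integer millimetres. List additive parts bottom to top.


cube([260, 180, 20]);
translate([0, 0, 20]) cube([260, 20, 100]);


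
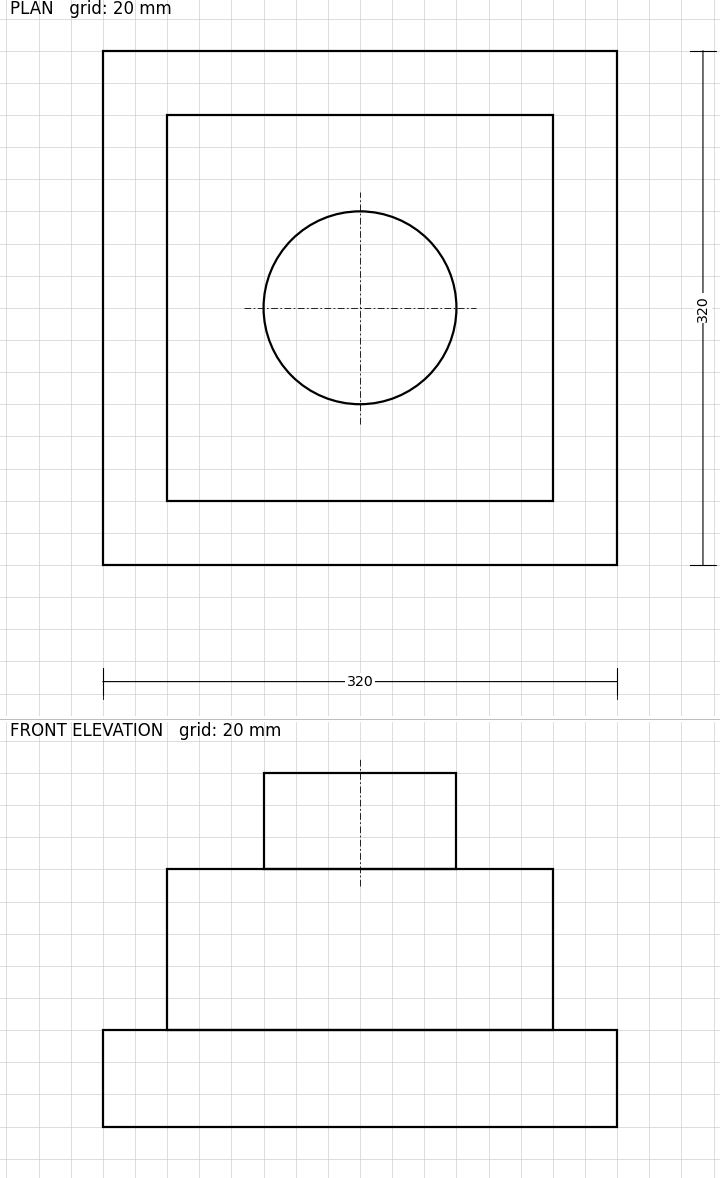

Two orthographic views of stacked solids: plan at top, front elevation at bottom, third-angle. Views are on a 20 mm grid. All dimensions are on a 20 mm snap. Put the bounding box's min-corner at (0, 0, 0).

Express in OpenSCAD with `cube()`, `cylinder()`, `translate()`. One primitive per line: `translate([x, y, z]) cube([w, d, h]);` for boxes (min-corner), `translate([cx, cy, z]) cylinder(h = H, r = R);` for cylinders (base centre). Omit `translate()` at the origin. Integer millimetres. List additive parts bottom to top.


cube([320, 320, 60]);
translate([40, 40, 60]) cube([240, 240, 100]);
translate([160, 160, 160]) cylinder(h = 60, r = 60);
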